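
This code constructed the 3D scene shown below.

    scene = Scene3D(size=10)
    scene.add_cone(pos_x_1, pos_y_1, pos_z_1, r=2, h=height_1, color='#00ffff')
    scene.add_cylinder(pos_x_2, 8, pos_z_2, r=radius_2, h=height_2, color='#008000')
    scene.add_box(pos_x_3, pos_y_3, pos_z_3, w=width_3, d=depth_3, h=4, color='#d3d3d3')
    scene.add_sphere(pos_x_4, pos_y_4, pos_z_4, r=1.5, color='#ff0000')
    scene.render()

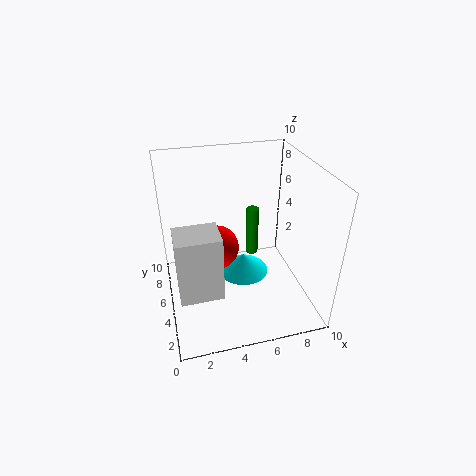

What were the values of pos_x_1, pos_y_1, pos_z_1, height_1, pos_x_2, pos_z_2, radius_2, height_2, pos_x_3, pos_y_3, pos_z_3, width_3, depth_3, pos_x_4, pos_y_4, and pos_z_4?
pos_x_1 = 6; pos_y_1 = 7; pos_z_1 = 0.5; height_1 = 1.5; pos_x_2 = 7; pos_z_2 = 1.5; radius_2 = 0.5; height_2 = 4; pos_x_3 = 0.5; pos_y_3 = 0.5; pos_z_3 = 4; width_3 = 2.5; depth_3 = 2; pos_x_4 = 3.5; pos_y_4 = 5; pos_z_4 = 4.5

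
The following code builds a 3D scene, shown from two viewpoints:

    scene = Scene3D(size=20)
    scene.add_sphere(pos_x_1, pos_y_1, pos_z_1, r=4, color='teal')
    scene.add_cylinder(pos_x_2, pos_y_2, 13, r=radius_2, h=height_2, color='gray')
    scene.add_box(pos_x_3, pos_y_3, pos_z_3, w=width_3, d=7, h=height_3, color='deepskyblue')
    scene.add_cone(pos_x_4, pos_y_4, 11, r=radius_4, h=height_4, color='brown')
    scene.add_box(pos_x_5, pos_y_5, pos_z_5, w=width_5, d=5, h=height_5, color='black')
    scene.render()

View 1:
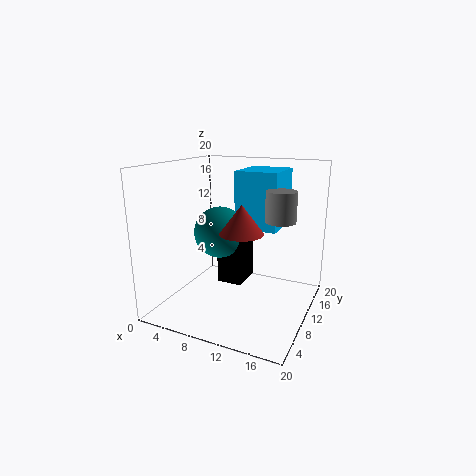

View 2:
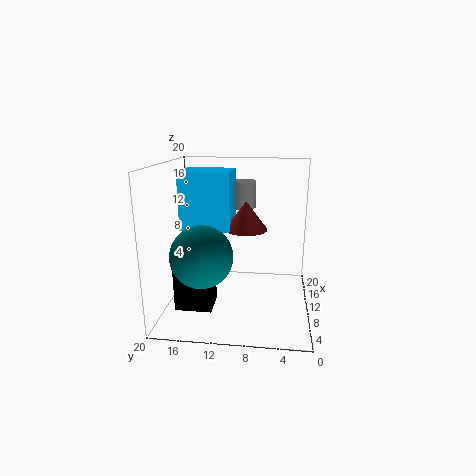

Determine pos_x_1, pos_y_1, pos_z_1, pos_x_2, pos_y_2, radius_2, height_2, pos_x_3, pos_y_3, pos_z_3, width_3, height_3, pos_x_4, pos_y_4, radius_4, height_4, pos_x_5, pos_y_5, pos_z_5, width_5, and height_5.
pos_x_1 = 5, pos_y_1 = 14, pos_z_1 = 9, pos_x_2 = 16, pos_y_2 = 10, radius_2 = 2, height_2 = 4, pos_x_3 = 9, pos_y_3 = 11, pos_z_3 = 11, width_3 = 6, height_3 = 8, pos_x_4 = 11, pos_y_4 = 9, radius_4 = 3, height_4 = 4, pos_x_5 = 5, pos_y_5 = 13, pos_z_5 = 1, width_5 = 4, height_5 = 8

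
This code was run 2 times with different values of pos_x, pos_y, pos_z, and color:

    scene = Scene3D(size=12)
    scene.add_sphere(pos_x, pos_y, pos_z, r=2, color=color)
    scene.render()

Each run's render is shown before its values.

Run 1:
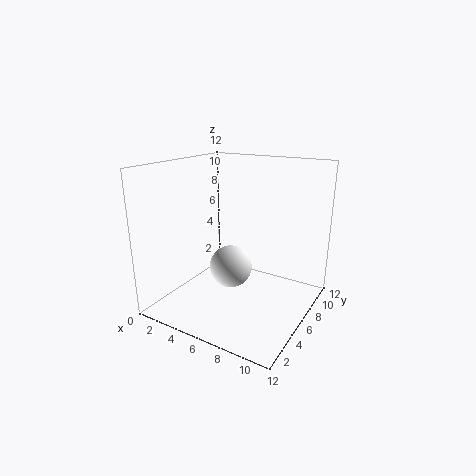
pos_x = 4, pos_y = 8, pos_z = 2, color = 'white'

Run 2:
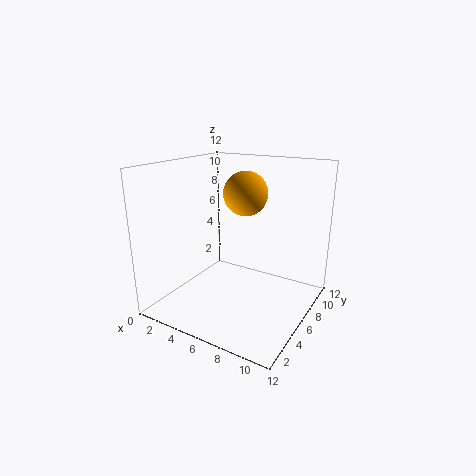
pos_x = 5, pos_y = 9, pos_z = 9, color = 'orange'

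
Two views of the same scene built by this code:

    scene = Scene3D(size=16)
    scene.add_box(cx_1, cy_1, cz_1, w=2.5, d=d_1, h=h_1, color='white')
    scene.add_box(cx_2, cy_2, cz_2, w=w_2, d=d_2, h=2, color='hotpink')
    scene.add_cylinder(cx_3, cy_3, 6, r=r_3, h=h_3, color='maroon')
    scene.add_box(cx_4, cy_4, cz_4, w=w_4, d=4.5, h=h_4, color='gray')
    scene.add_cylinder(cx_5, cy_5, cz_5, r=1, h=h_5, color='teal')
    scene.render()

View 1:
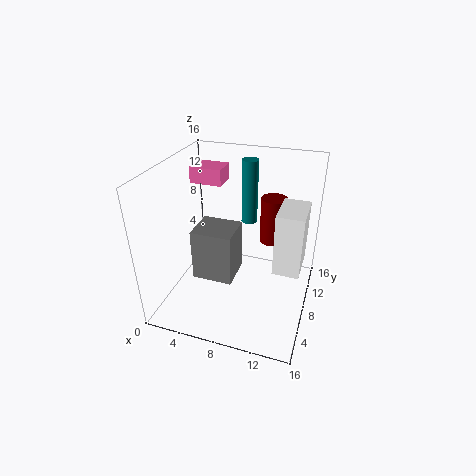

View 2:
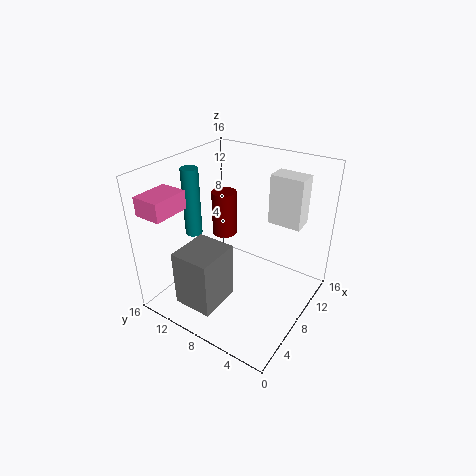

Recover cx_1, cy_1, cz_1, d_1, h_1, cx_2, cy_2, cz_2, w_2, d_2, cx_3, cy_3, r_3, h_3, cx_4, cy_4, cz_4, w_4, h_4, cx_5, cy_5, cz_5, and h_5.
cx_1 = 13
cy_1 = 3
cz_1 = 8
d_1 = 4
h_1 = 6
cx_2 = 0.5
cy_2 = 12
cz_2 = 12
w_2 = 4
d_2 = 3
cx_3 = 11
cy_3 = 12
r_3 = 1.5
h_3 = 5.5
cx_4 = 2
cy_4 = 8
cz_4 = 1
w_4 = 5
h_4 = 6.5
cx_5 = 7.5
cy_5 = 14
cz_5 = 7
h_5 = 8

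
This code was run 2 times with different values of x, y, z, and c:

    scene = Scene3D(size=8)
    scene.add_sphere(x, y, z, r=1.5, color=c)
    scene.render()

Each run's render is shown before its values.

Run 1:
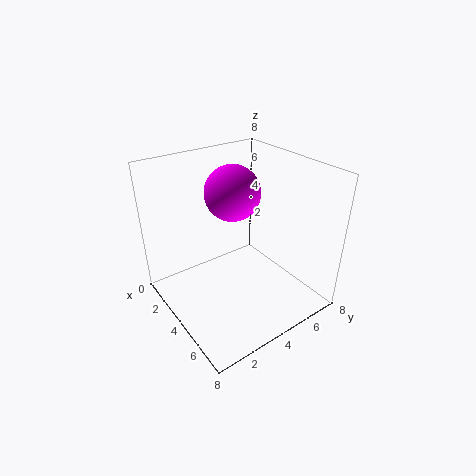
x = 3.5
y = 4
z = 6.5
c = 'magenta'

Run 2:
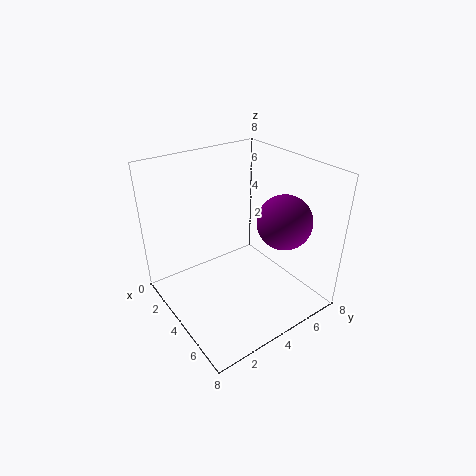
x = 5.5
y = 6
z = 5
c = 'purple'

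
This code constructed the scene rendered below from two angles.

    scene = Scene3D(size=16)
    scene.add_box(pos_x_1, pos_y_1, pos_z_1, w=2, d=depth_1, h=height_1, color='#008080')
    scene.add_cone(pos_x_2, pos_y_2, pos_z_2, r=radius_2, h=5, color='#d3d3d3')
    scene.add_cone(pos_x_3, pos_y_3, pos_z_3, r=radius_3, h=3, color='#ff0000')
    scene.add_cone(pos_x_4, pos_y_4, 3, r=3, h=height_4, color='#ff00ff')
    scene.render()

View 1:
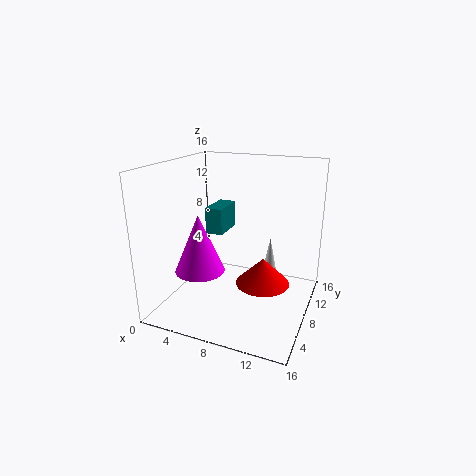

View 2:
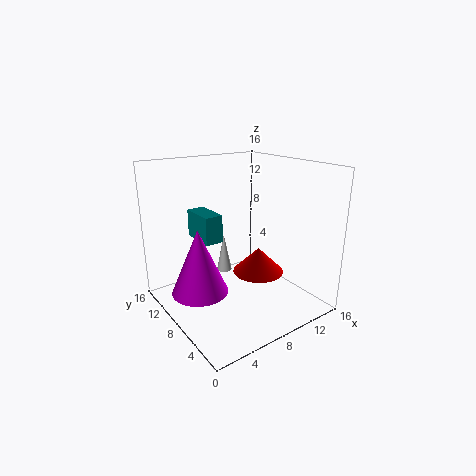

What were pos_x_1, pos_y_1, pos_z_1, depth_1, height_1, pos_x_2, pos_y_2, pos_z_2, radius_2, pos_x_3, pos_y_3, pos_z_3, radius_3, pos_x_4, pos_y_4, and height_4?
pos_x_1 = 4
pos_y_1 = 8
pos_z_1 = 8
depth_1 = 4
height_1 = 3
pos_x_2 = 10
pos_y_2 = 14
pos_z_2 = 1
radius_2 = 1
pos_x_3 = 11
pos_y_3 = 8
pos_z_3 = 3
radius_3 = 3
pos_x_4 = 3
pos_y_4 = 8
height_4 = 7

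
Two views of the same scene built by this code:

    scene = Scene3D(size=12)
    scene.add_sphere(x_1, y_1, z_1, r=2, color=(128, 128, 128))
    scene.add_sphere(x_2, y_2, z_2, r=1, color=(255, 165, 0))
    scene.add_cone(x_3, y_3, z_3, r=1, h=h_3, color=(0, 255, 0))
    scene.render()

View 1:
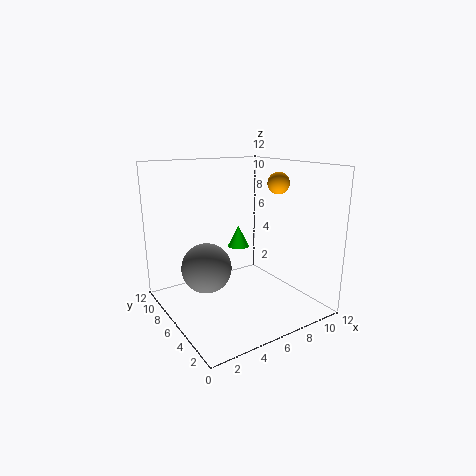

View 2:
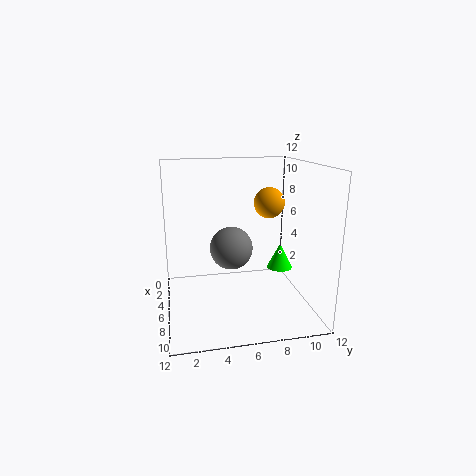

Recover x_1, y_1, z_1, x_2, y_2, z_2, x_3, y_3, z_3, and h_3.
x_1 = 3
y_1 = 6
z_1 = 4
x_2 = 11
y_2 = 7
z_2 = 10
x_3 = 8
y_3 = 9
z_3 = 4
h_3 = 2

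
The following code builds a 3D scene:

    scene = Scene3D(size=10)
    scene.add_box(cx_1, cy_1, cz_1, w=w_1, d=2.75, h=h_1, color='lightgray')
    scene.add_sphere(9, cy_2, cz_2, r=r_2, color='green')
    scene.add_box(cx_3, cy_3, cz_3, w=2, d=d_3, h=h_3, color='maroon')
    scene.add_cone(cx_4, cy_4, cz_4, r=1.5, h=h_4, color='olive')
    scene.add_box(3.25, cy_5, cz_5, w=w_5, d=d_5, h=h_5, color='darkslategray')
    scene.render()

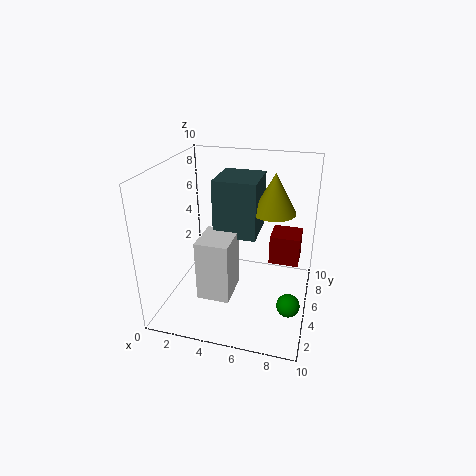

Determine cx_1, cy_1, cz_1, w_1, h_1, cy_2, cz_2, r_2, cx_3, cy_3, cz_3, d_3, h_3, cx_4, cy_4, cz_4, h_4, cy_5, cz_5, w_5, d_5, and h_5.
cx_1 = 2.75
cy_1 = 2.5
cz_1 = 1.25
w_1 = 2.25
h_1 = 4.25
cy_2 = 2.75
cz_2 = 1.75
r_2 = 0.75
cx_3 = 7.25
cy_3 = 4.75
cz_3 = 3.5
d_3 = 2
h_3 = 2
cx_4 = 7.25
cy_4 = 6
cz_4 = 6.75
h_4 = 2.75
cy_5 = 4.75
cz_5 = 5
w_5 = 3
d_5 = 3.25
h_5 = 4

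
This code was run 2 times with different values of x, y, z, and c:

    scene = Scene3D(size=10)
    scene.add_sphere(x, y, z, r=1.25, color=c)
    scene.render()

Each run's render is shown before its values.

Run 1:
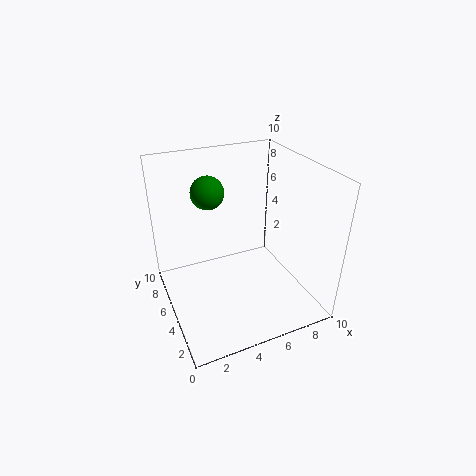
x = 4, y = 8.25, z = 7.25, c = 'green'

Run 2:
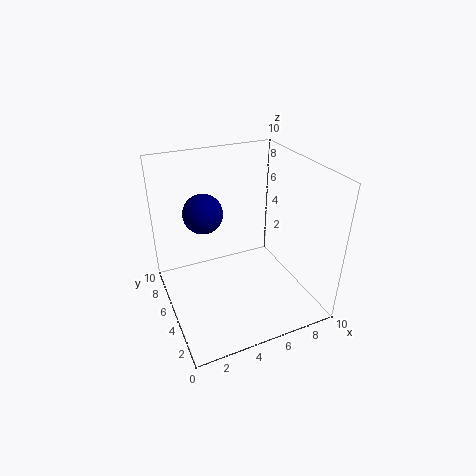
x = 2.5, y = 4.75, z = 7.5, c = 'navy'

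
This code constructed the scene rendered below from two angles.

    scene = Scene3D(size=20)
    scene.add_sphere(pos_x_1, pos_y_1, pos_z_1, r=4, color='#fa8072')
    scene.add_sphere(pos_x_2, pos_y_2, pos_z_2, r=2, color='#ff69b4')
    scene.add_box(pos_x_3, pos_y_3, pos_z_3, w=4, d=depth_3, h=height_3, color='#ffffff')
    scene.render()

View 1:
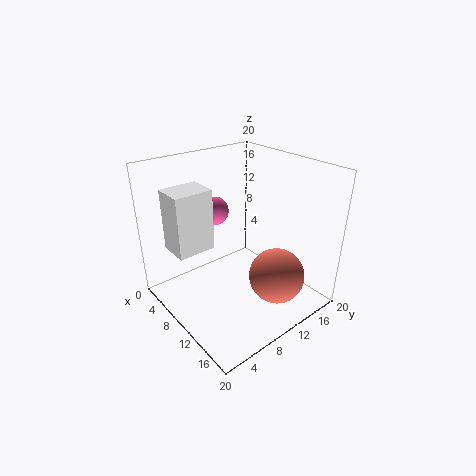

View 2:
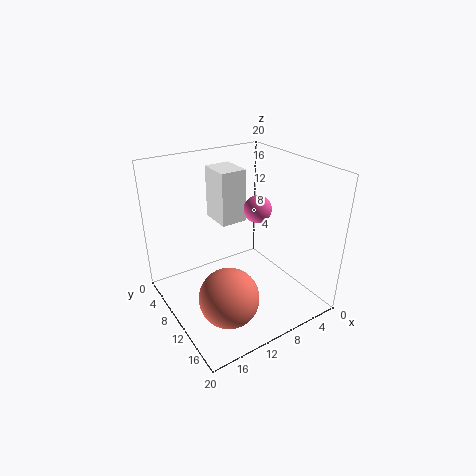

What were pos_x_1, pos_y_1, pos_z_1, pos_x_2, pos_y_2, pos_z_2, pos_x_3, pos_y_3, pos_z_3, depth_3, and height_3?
pos_x_1 = 14
pos_y_1 = 14
pos_z_1 = 4
pos_x_2 = 6
pos_y_2 = 9
pos_z_2 = 13
pos_x_3 = 6
pos_y_3 = 1
pos_z_3 = 10
depth_3 = 5
height_3 = 8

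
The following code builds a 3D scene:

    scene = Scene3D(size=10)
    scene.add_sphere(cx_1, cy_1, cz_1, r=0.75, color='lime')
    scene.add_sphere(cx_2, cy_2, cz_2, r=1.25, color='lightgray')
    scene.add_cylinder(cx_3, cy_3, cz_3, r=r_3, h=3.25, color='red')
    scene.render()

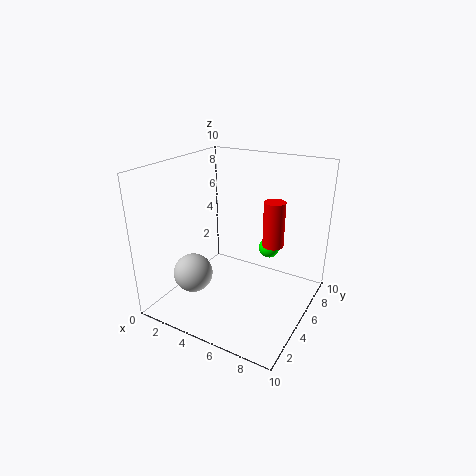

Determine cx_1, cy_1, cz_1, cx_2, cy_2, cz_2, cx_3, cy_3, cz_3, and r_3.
cx_1 = 6.5
cy_1 = 7
cz_1 = 3.75
cx_2 = 3.5
cy_2 = 1.75
cz_2 = 3.5
cx_3 = 7
cy_3 = 6.5
cz_3 = 4.25
r_3 = 0.75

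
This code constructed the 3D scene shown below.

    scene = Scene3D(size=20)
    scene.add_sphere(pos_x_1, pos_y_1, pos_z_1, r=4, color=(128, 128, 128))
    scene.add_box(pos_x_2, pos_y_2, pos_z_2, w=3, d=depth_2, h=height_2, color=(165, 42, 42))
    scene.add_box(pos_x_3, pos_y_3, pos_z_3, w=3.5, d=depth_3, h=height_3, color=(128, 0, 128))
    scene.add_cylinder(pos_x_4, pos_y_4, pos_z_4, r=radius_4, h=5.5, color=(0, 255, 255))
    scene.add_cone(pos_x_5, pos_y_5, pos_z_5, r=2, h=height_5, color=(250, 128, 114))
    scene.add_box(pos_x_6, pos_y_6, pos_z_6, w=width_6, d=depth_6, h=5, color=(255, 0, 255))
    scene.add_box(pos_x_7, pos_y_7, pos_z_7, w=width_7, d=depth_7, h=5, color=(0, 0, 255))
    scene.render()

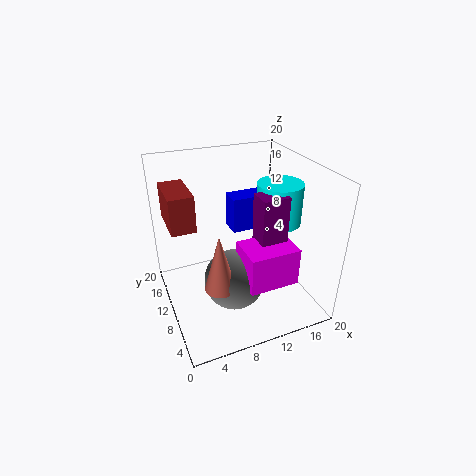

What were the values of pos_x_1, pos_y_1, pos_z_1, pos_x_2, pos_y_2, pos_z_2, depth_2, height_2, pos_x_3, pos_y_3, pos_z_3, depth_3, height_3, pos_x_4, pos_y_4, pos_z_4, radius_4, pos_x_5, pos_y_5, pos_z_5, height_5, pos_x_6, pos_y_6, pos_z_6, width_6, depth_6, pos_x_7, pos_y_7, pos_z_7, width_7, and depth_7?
pos_x_1 = 8; pos_y_1 = 6.5; pos_z_1 = 6; pos_x_2 = 0.5; pos_y_2 = 7; pos_z_2 = 14; depth_2 = 6; height_2 = 4.5; pos_x_3 = 11; pos_y_3 = 4.5; pos_z_3 = 8.5; depth_3 = 3; height_3 = 9; pos_x_4 = 15; pos_y_4 = 8; pos_z_4 = 12.5; radius_4 = 3; pos_x_5 = 5.5; pos_y_5 = 5; pos_z_5 = 6.5; height_5 = 7.5; pos_x_6 = 8.5; pos_y_6 = 2; pos_z_6 = 6.5; width_6 = 6.5; depth_6 = 5; pos_x_7 = 10; pos_y_7 = 11.5; pos_z_7 = 10; width_7 = 7; depth_7 = 3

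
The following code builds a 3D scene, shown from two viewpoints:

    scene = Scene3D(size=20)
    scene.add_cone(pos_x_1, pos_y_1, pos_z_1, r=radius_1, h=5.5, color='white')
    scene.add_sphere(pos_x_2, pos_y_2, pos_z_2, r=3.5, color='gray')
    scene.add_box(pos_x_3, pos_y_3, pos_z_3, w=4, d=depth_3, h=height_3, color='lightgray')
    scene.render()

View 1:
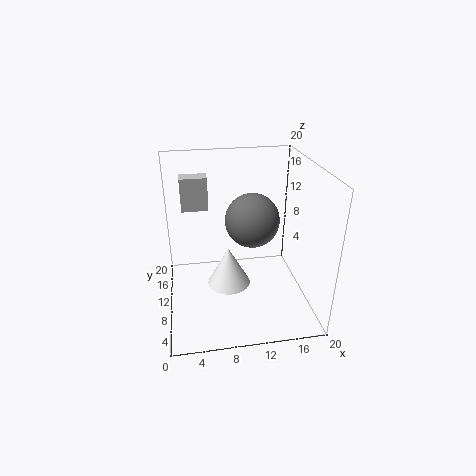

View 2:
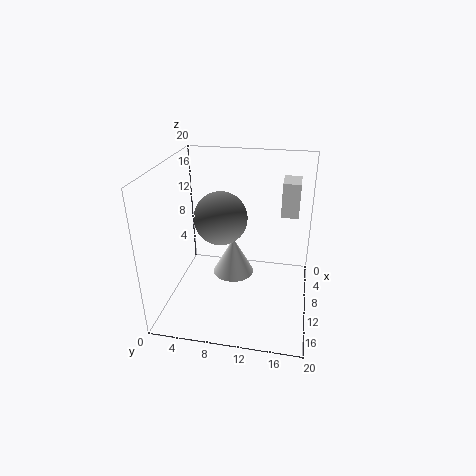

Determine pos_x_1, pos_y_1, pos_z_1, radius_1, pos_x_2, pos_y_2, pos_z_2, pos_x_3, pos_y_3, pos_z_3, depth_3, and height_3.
pos_x_1 = 8.5, pos_y_1 = 9, pos_z_1 = 3.5, radius_1 = 3, pos_x_2 = 11.5, pos_y_2 = 8, pos_z_2 = 13.5, pos_x_3 = 2.5, pos_y_3 = 15.5, pos_z_3 = 12, depth_3 = 2.5, height_3 = 5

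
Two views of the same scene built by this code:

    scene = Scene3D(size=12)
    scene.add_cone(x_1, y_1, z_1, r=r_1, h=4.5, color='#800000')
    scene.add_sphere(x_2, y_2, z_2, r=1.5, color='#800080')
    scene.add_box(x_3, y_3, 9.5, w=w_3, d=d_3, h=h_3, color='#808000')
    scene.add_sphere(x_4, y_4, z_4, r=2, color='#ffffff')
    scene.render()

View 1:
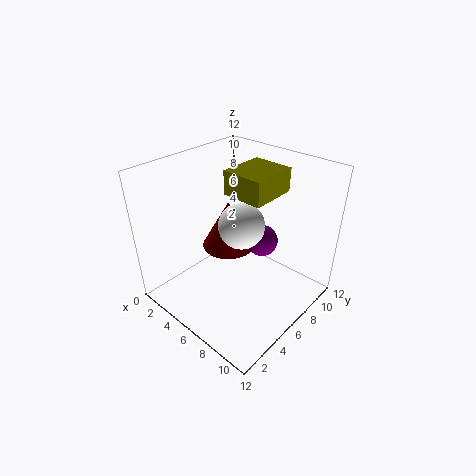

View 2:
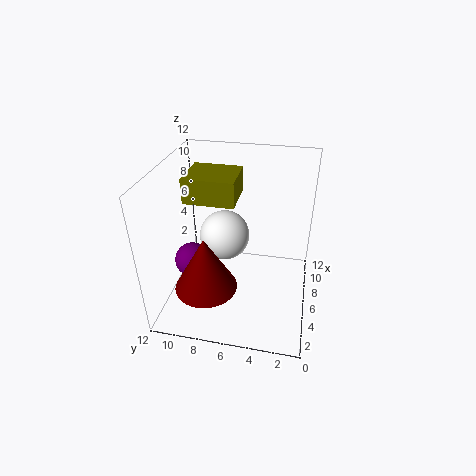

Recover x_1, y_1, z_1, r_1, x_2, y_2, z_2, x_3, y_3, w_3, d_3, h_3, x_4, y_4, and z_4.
x_1 = 3, y_1 = 8, z_1 = 3, r_1 = 2.5, x_2 = 5.5, y_2 = 10, z_2 = 3.5, x_3 = 4.5, y_3 = 6, w_3 = 3.5, d_3 = 4, h_3 = 2, x_4 = 5.5, y_4 = 7, z_4 = 6.5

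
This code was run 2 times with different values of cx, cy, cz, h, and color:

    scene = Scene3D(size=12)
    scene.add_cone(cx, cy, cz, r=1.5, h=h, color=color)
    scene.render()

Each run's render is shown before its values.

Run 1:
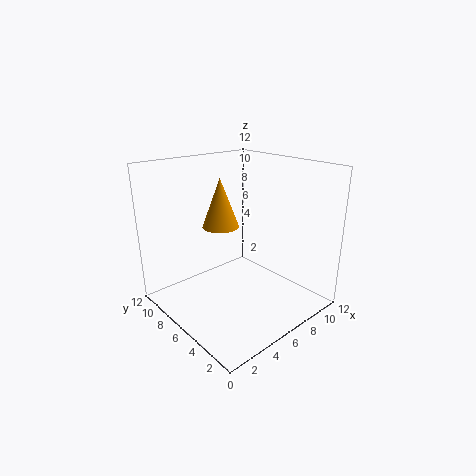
cx = 5
cy = 7
cz = 7
h = 4
color = 'orange'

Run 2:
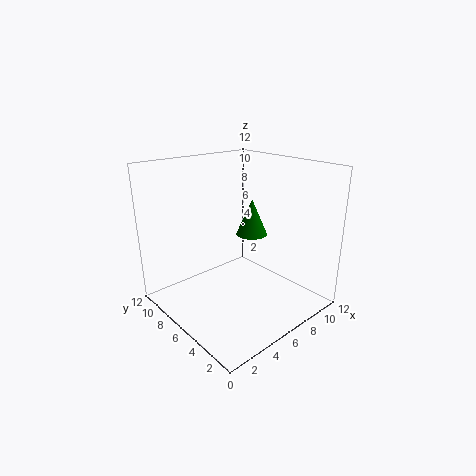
cx = 10
cy = 8.5
cz = 4.5
h = 3.5
color = 'green'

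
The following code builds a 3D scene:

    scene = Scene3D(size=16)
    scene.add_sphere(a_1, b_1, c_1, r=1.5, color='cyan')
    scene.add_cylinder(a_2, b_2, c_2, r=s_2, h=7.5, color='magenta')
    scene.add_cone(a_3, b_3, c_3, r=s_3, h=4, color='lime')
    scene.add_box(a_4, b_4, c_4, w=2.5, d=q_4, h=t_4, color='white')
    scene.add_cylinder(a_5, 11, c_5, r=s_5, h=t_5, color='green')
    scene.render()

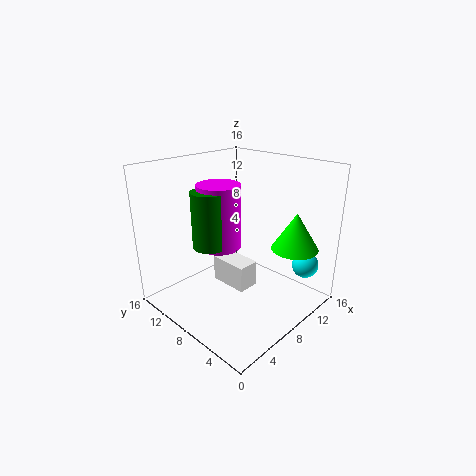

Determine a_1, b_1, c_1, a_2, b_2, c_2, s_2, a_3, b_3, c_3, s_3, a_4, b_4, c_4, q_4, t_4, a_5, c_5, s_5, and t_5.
a_1 = 13.5, b_1 = 2.5, c_1 = 4.5, a_2 = 8, b_2 = 11, c_2 = 6, s_2 = 2.5, a_3 = 11, b_3 = 2.5, c_3 = 7.5, s_3 = 2.5, a_4 = 7, b_4 = 6.5, c_4 = 2, q_4 = 4.5, t_4 = 3, a_5 = 6.5, c_5 = 6.5, s_5 = 2, t_5 = 6.5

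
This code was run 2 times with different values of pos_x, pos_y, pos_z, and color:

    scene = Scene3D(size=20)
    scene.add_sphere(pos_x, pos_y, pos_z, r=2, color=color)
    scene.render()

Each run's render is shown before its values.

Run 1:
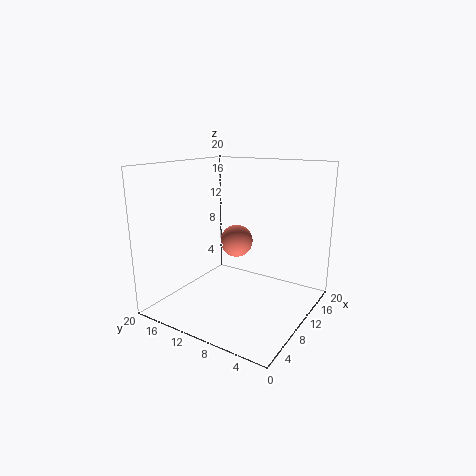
pos_x = 6.5; pos_y = 8; pos_z = 11; color = 'salmon'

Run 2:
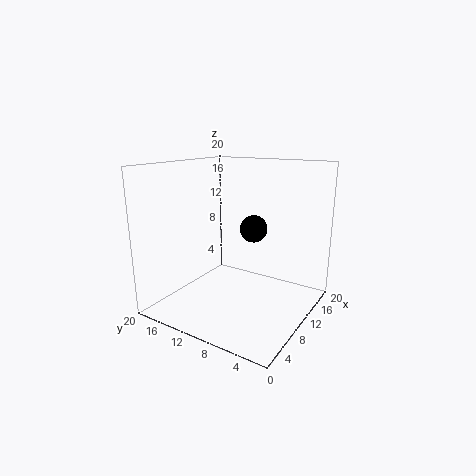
pos_x = 13.5; pos_y = 9.5; pos_z = 10.5; color = 'black'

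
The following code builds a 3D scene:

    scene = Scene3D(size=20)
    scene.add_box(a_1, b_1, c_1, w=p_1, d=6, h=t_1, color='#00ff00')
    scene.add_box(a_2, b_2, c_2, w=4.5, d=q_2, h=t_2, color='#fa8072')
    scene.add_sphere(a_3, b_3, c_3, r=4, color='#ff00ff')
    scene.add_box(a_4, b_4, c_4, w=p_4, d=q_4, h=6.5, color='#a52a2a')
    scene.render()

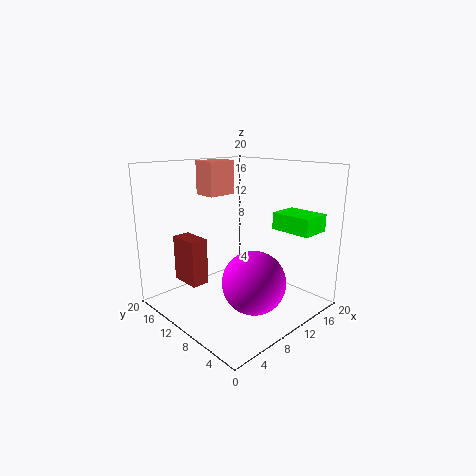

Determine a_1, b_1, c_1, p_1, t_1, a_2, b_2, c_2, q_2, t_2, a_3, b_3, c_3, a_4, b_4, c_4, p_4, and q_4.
a_1 = 15.5
b_1 = 2.5
c_1 = 10.5
p_1 = 4.5
t_1 = 2.5
a_2 = 9.5
b_2 = 15
c_2 = 15
q_2 = 3.5
t_2 = 5
a_3 = 7.5
b_3 = 4.5
c_3 = 6
a_4 = 4
b_4 = 12.5
c_4 = 3.5
p_4 = 2.5
q_4 = 4.5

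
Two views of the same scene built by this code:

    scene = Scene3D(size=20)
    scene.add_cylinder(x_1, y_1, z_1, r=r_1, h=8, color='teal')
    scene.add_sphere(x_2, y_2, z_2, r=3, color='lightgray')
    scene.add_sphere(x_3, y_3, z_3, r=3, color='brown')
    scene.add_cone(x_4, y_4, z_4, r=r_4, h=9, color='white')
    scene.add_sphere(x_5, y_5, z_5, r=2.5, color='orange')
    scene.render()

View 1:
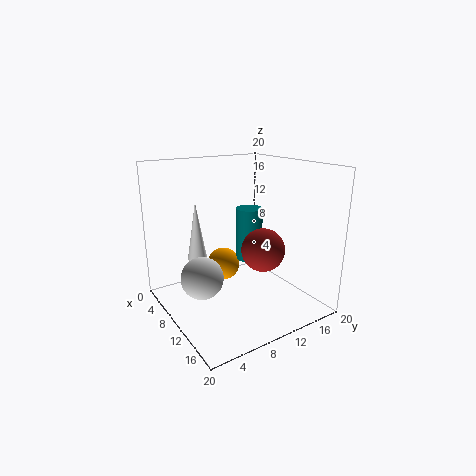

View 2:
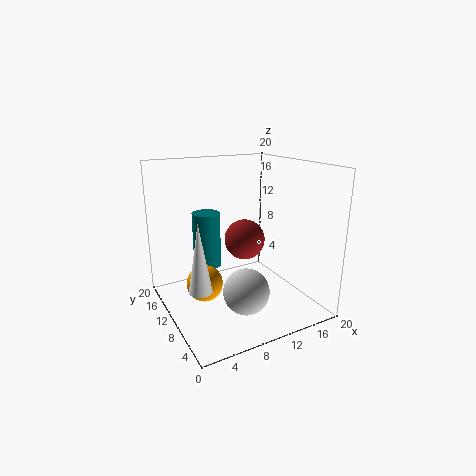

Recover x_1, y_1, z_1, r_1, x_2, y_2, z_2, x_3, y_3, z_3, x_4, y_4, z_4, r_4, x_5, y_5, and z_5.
x_1 = 7
y_1 = 14
z_1 = 5
r_1 = 2
x_2 = 8.5
y_2 = 5
z_2 = 4.5
x_3 = 12.5
y_3 = 12.5
z_3 = 8.5
x_4 = 3
y_4 = 7
z_4 = 5
r_4 = 1.5
x_5 = 5
y_5 = 10.5
z_5 = 4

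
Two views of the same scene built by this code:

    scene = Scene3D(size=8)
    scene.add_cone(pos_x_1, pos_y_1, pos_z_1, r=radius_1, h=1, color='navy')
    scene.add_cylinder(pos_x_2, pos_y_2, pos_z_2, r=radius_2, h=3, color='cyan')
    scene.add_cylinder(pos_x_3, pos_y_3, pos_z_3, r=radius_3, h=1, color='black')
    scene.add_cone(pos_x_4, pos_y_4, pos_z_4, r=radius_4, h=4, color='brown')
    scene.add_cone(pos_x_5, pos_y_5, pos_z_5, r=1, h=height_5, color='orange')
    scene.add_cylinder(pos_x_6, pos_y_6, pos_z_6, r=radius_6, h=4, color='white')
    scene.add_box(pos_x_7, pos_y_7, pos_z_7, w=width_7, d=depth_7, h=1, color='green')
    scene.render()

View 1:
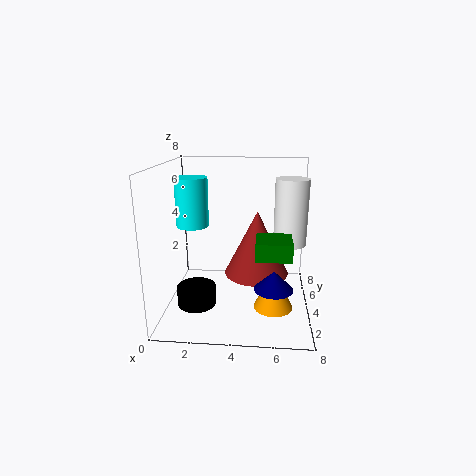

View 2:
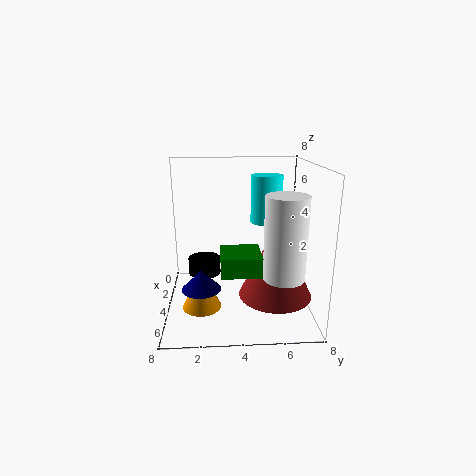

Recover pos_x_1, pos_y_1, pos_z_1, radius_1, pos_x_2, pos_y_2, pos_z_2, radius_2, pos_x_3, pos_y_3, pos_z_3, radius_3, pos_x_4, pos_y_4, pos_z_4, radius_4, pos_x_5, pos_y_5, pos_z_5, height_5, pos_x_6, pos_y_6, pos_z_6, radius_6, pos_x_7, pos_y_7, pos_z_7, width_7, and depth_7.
pos_x_1 = 6, pos_y_1 = 2, pos_z_1 = 2, radius_1 = 1, pos_x_2 = 1, pos_y_2 = 6, pos_z_2 = 4, radius_2 = 1, pos_x_3 = 2, pos_y_3 = 2, pos_z_3 = 1, radius_3 = 1, pos_x_4 = 5, pos_y_4 = 6, pos_z_4 = 1, radius_4 = 2, pos_x_5 = 6, pos_y_5 = 2, pos_z_5 = 1, height_5 = 2, pos_x_6 = 7, pos_y_6 = 6, pos_z_6 = 3, radius_6 = 1, pos_x_7 = 5, pos_y_7 = 3, pos_z_7 = 3, width_7 = 2, depth_7 = 2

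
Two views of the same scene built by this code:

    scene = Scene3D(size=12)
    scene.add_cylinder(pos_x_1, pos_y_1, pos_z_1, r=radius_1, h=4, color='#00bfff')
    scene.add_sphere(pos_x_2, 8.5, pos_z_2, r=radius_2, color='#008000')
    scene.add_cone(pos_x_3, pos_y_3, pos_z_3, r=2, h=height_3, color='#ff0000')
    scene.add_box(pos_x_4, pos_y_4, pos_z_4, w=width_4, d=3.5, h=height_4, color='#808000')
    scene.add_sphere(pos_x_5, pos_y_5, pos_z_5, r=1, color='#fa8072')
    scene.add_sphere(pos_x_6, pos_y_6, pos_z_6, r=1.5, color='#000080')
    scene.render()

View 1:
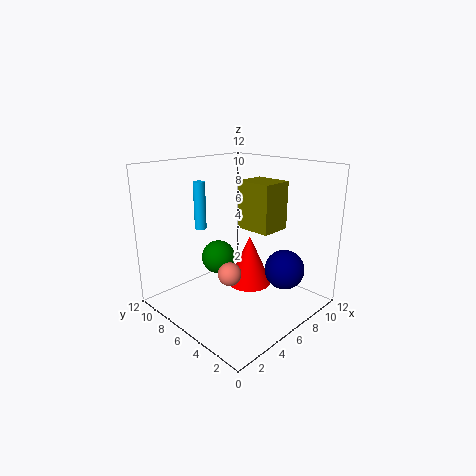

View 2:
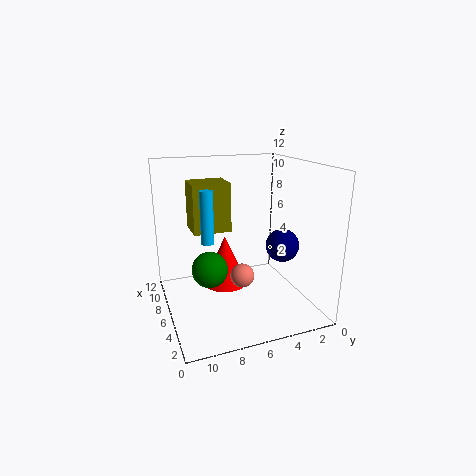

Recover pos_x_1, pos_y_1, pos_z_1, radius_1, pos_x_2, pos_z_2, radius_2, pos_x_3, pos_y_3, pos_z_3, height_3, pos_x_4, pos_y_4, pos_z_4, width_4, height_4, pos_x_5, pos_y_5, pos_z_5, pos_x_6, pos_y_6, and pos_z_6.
pos_x_1 = 4.5
pos_y_1 = 9
pos_z_1 = 6.5
radius_1 = 0.5
pos_x_2 = 6
pos_z_2 = 3.5
radius_2 = 1.5
pos_x_3 = 8
pos_y_3 = 6.5
pos_z_3 = 1
height_3 = 4.5
pos_x_4 = 9
pos_y_4 = 5.5
pos_z_4 = 5.5
width_4 = 3
height_4 = 4.5
pos_x_5 = 5
pos_y_5 = 6
pos_z_5 = 3
pos_x_6 = 6.5
pos_y_6 = 1.5
pos_z_6 = 4.5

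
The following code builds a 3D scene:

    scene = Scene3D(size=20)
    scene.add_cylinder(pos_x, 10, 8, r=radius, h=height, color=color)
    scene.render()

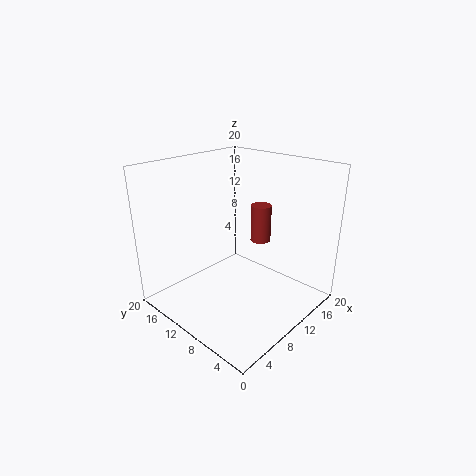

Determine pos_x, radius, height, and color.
pos_x = 15; radius = 1.5; height = 5.5; color = 'brown'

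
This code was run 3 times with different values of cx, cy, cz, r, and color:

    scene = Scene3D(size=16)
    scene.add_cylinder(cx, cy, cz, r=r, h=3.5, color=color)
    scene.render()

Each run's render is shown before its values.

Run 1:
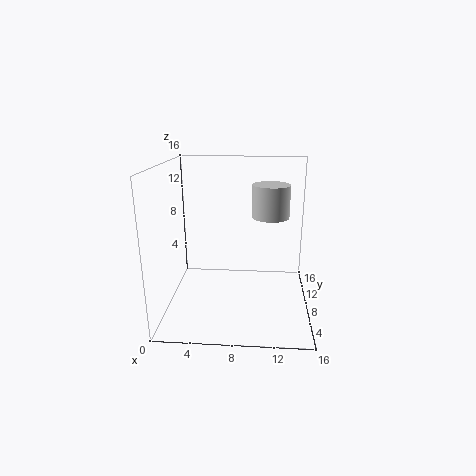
cx = 11.5, cy = 8, cz = 10.5, r = 2, color = 'lightgray'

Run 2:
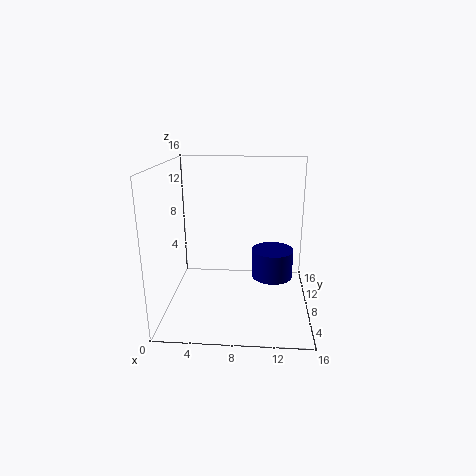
cx = 12, cy = 11, cz = 2, r = 2.5, color = 'navy'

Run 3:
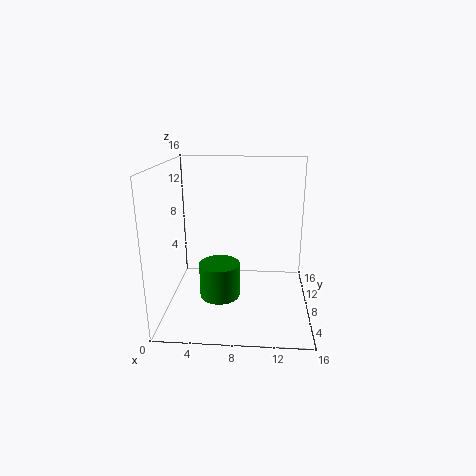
cx = 6.5, cy = 3.5, cz = 3.5, r = 2, color = 'green'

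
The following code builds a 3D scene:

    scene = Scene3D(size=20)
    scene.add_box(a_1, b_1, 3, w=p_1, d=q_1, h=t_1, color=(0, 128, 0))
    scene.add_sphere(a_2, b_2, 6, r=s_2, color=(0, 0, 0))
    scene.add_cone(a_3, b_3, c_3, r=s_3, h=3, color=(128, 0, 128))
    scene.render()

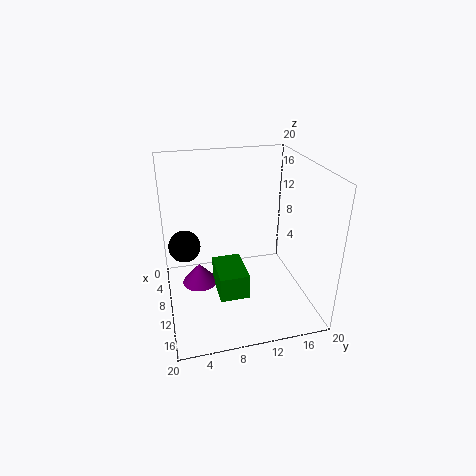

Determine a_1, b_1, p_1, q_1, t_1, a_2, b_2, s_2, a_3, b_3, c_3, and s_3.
a_1 = 8.5, b_1 = 6.5, p_1 = 6, q_1 = 4, t_1 = 3.5, a_2 = 3.5, b_2 = 3, s_2 = 2.5, a_3 = 9, b_3 = 4.5, c_3 = 3, s_3 = 2.5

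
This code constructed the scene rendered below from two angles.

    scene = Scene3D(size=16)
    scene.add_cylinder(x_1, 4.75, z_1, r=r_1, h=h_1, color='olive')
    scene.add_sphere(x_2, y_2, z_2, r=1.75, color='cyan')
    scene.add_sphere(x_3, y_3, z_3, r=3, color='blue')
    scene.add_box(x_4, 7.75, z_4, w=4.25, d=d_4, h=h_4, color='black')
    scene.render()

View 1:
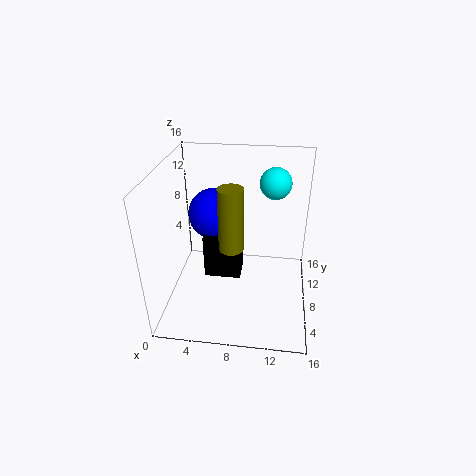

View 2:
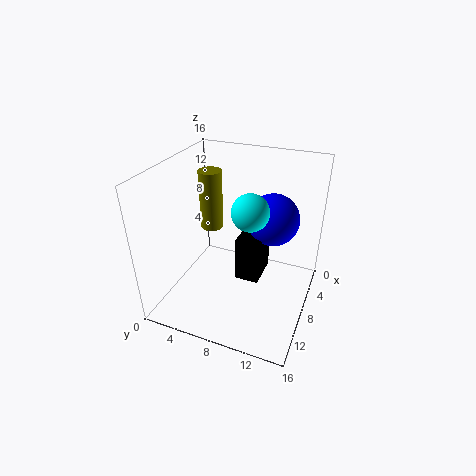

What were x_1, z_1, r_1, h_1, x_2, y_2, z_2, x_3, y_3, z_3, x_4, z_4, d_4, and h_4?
x_1 = 7.75
z_1 = 8.75
r_1 = 1.25
h_1 = 6.5
x_2 = 11.75
y_2 = 10.75
z_2 = 13.5
x_3 = 4.75
y_3 = 11
z_3 = 9.25
x_4 = 4
z_4 = 2.5
d_4 = 2.75
h_4 = 5.25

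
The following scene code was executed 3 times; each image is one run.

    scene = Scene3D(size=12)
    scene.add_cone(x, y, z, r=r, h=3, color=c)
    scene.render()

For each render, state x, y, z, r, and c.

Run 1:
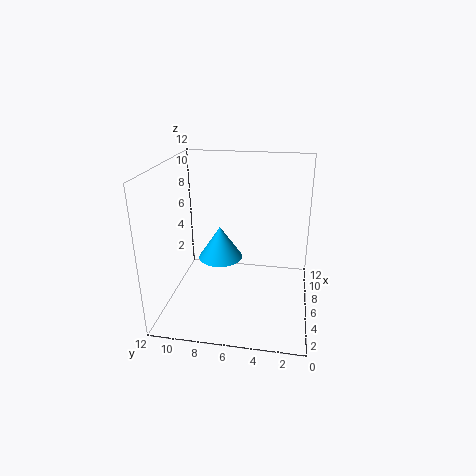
x = 8; y = 8; z = 3; r = 2; c = 'deepskyblue'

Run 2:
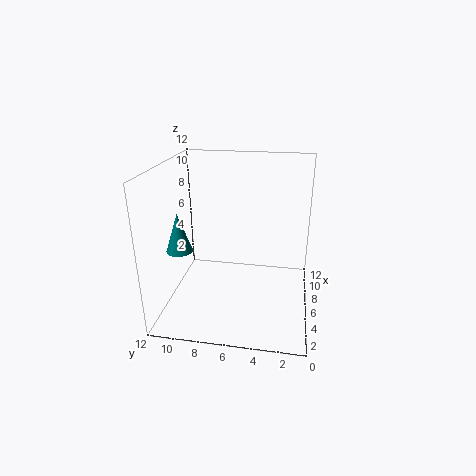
x = 3; y = 10; z = 6; r = 1; c = 'teal'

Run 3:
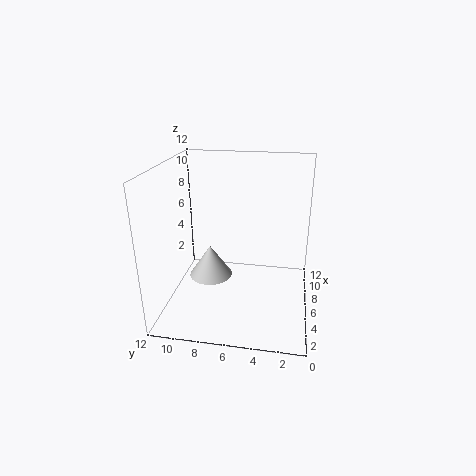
x = 8; y = 9; z = 1; r = 2; c = 'lightgray'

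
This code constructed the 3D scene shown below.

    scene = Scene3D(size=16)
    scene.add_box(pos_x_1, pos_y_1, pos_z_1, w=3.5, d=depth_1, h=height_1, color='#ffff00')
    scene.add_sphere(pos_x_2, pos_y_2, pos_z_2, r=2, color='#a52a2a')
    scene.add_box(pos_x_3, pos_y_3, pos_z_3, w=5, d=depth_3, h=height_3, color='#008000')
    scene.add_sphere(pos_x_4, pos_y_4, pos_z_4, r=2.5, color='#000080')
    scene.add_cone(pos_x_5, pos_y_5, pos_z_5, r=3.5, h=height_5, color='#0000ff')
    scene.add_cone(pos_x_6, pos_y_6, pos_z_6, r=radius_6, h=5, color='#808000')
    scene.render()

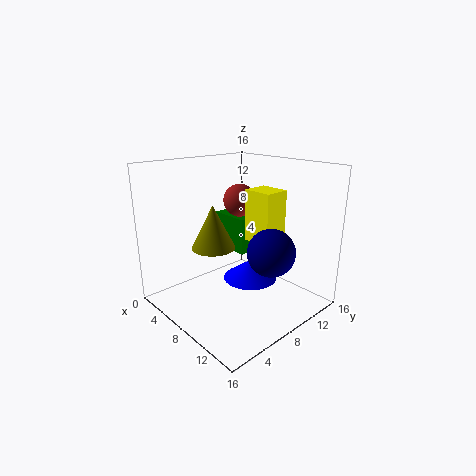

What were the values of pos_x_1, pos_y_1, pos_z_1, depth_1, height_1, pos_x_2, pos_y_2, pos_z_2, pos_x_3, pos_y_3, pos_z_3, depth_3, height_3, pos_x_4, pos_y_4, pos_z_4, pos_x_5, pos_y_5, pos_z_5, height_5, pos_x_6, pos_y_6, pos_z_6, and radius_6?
pos_x_1 = 7, pos_y_1 = 10, pos_z_1 = 7, depth_1 = 3, height_1 = 6, pos_x_2 = 4.5, pos_y_2 = 11.5, pos_z_2 = 11, pos_x_3 = 1, pos_y_3 = 10.5, pos_z_3 = 4.5, depth_3 = 3, height_3 = 4.5, pos_x_4 = 12.5, pos_y_4 = 8.5, pos_z_4 = 7.5, pos_x_5 = 5.5, pos_y_5 = 12.5, pos_z_5 = 0.5, height_5 = 2.5, pos_x_6 = 5.5, pos_y_6 = 6.5, pos_z_6 = 6.5, radius_6 = 2.5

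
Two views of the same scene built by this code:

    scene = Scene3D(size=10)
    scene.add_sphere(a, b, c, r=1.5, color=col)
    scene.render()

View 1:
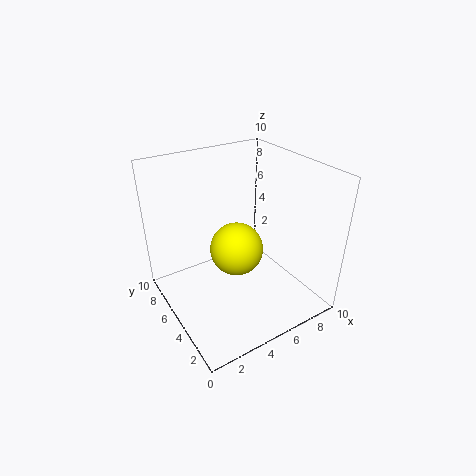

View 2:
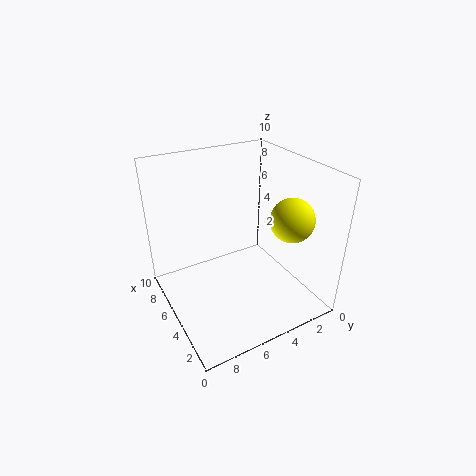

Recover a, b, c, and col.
a = 3, b = 2, c = 6.5, col = 'yellow'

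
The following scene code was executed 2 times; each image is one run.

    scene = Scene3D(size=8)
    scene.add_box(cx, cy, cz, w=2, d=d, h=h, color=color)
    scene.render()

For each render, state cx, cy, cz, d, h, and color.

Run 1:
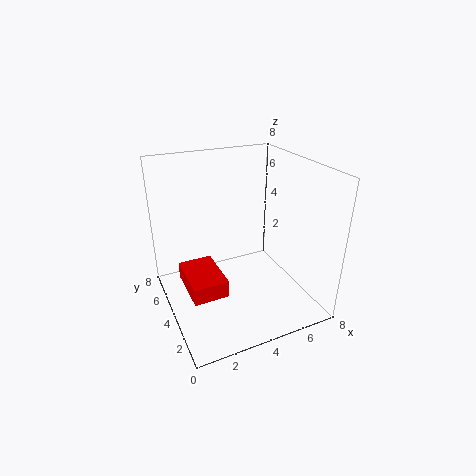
cx = 1; cy = 3; cz = 1; d = 3; h = 1; color = 'red'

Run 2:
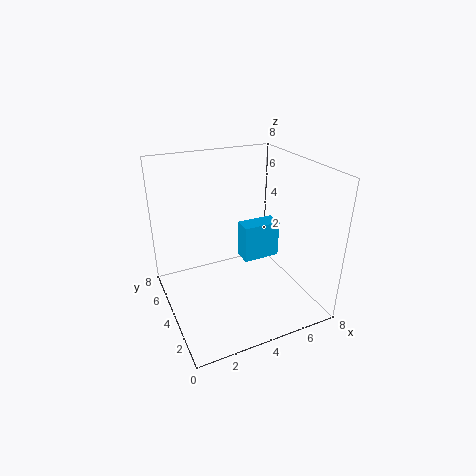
cx = 4; cy = 3; cz = 3; d = 1; h = 2; color = 'deepskyblue'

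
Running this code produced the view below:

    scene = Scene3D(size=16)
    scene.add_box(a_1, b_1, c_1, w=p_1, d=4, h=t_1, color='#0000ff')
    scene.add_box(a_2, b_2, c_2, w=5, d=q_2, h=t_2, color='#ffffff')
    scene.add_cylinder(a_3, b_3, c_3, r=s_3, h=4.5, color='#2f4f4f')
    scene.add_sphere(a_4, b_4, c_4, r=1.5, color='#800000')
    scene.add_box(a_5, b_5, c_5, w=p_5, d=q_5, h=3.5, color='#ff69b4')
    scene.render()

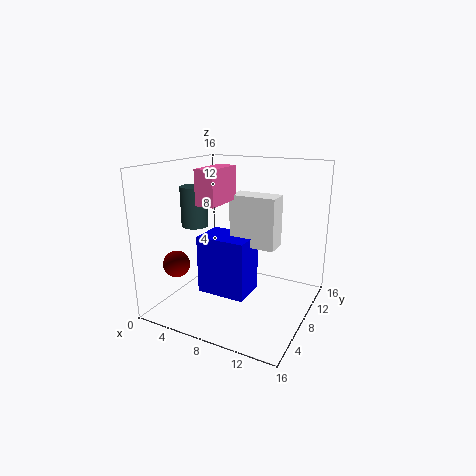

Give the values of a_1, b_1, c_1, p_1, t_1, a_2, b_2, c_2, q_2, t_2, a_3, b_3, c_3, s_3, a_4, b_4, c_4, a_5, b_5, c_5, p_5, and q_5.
a_1 = 4.5, b_1 = 5, c_1 = 2, p_1 = 5.5, t_1 = 6.5, a_2 = 7.5, b_2 = 7, c_2 = 7.5, q_2 = 2.5, t_2 = 5.5, a_3 = 3, b_3 = 7, c_3 = 9, s_3 = 1.5, a_4 = 2, b_4 = 4.5, c_4 = 5, a_5 = 6, b_5 = 3, c_5 = 12.5, p_5 = 2, q_5 = 4.5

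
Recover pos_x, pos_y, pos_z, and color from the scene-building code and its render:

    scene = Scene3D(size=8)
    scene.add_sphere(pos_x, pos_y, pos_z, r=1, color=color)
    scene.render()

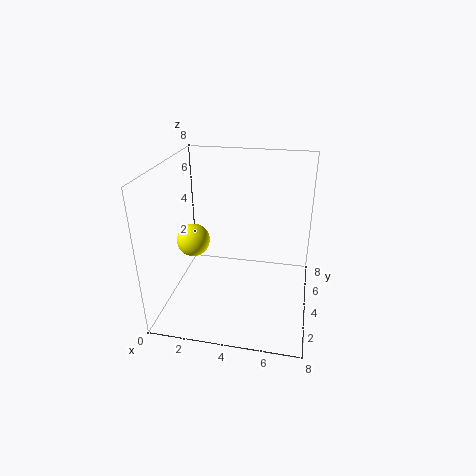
pos_x = 1
pos_y = 5
pos_z = 3
color = 'yellow'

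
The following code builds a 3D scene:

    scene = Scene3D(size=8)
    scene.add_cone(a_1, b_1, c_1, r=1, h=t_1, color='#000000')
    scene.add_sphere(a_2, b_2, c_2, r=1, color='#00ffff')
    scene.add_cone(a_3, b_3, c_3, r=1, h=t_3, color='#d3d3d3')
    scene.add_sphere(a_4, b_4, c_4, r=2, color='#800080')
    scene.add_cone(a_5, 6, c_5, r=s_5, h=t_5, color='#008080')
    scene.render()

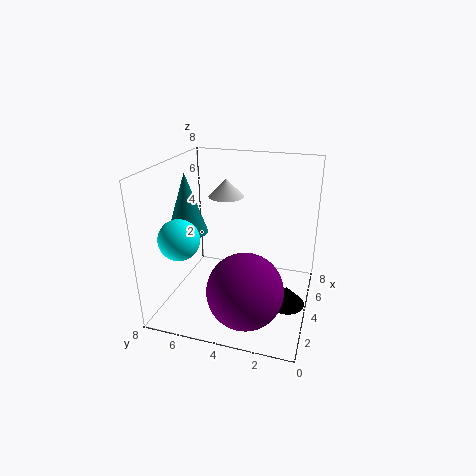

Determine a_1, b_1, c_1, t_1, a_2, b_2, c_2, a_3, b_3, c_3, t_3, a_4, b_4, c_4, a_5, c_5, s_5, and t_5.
a_1 = 3; b_1 = 1; c_1 = 1; t_1 = 1; a_2 = 1; b_2 = 6; c_2 = 5; a_3 = 5; b_3 = 5; c_3 = 6; t_3 = 1; a_4 = 2; b_4 = 3; c_4 = 2; a_5 = 2; c_5 = 5; s_5 = 1; t_5 = 3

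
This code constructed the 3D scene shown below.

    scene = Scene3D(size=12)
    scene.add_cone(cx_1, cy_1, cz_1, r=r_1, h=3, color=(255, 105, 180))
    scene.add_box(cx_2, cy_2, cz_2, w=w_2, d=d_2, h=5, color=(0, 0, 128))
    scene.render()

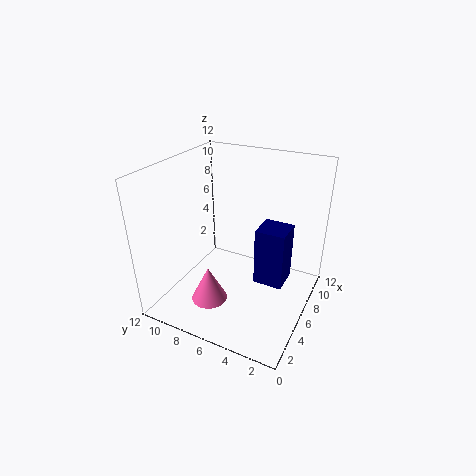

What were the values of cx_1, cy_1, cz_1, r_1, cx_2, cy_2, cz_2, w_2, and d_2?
cx_1 = 3.5, cy_1 = 7.5, cz_1 = 1, r_1 = 1.5, cx_2 = 6, cy_2 = 2, cz_2 = 2, w_2 = 2.5, d_2 = 2.5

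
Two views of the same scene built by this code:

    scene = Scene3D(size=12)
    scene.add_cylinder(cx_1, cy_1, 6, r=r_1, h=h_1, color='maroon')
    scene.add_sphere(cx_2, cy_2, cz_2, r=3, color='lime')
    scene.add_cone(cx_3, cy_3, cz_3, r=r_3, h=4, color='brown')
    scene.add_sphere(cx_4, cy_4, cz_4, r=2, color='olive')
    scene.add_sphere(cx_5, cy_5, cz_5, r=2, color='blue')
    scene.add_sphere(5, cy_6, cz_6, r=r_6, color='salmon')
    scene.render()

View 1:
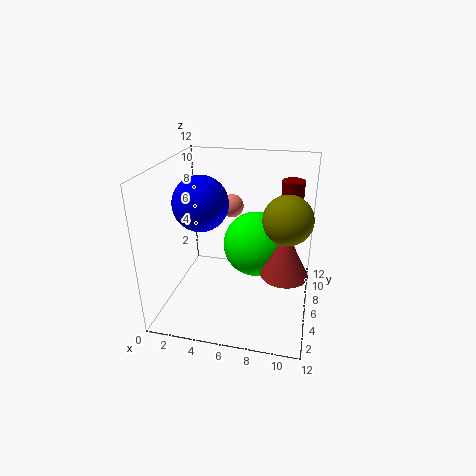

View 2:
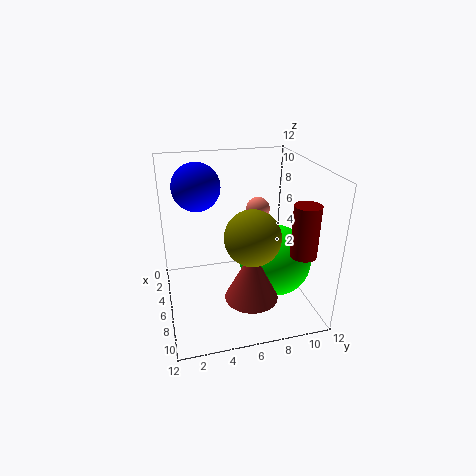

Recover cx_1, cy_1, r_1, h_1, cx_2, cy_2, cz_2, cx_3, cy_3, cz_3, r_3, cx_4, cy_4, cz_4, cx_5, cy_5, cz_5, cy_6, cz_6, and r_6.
cx_1 = 10
cy_1 = 10
r_1 = 1
h_1 = 4
cx_2 = 7
cy_2 = 9
cz_2 = 4
cx_3 = 10
cy_3 = 6
cz_3 = 3
r_3 = 2
cx_4 = 10
cy_4 = 6
cz_4 = 8
cx_5 = 4
cy_5 = 3
cz_5 = 10
cy_6 = 8
cz_6 = 8
r_6 = 1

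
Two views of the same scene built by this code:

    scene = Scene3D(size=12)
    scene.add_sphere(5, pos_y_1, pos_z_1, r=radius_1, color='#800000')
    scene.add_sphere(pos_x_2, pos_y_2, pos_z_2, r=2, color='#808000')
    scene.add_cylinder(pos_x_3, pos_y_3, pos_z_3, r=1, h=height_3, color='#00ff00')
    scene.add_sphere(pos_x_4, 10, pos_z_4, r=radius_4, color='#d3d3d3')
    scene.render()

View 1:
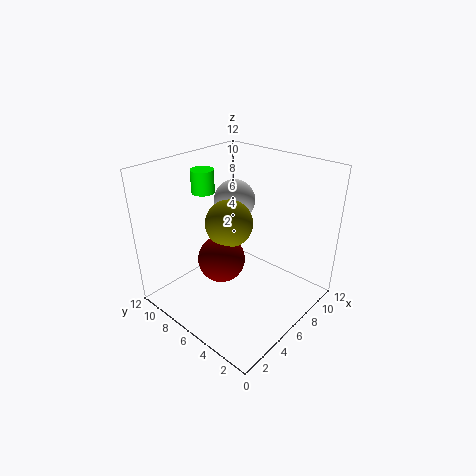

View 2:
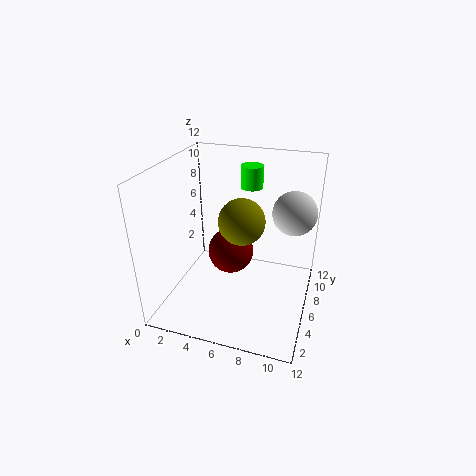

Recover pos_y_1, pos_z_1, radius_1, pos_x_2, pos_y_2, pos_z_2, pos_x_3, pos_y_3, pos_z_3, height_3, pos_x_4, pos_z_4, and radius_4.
pos_y_1 = 7; pos_z_1 = 4; radius_1 = 2; pos_x_2 = 6; pos_y_2 = 7; pos_z_2 = 7; pos_x_3 = 6; pos_y_3 = 10; pos_z_3 = 9; height_3 = 2; pos_x_4 = 10; pos_z_4 = 7; radius_4 = 2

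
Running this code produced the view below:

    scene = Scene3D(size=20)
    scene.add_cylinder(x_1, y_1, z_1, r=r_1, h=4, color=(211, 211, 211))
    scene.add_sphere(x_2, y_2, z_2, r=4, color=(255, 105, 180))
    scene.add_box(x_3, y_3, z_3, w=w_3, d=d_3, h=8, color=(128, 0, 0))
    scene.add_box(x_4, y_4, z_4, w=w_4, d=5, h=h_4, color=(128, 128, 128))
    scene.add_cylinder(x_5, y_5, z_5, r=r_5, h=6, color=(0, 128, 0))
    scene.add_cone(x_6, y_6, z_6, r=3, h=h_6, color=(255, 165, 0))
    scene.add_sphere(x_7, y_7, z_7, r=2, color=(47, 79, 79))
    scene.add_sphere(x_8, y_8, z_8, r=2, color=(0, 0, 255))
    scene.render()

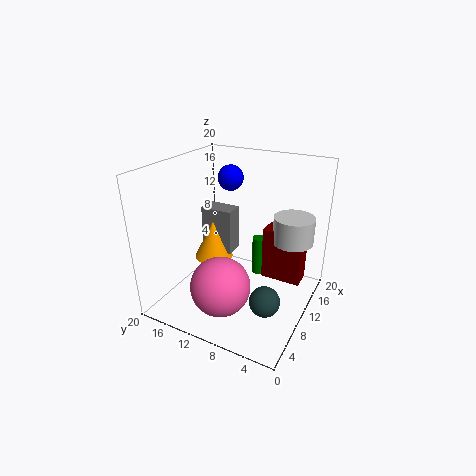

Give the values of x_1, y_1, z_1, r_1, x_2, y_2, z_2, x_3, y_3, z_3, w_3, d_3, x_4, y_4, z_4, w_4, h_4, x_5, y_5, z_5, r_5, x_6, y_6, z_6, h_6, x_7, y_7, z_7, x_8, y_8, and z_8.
x_1 = 16; y_1 = 4; z_1 = 8; r_1 = 3; x_2 = 5; y_2 = 10; z_2 = 5; x_3 = 14; y_3 = 2; z_3 = 2; w_3 = 3; d_3 = 6; x_4 = 13; y_4 = 13; z_4 = 5; w_4 = 3; h_4 = 7; x_5 = 15; y_5 = 9; z_5 = 2; r_5 = 1; x_6 = 13; y_6 = 16; z_6 = 4; h_6 = 6; x_7 = 6; y_7 = 4; z_7 = 4; x_8 = 17; y_8 = 15; z_8 = 16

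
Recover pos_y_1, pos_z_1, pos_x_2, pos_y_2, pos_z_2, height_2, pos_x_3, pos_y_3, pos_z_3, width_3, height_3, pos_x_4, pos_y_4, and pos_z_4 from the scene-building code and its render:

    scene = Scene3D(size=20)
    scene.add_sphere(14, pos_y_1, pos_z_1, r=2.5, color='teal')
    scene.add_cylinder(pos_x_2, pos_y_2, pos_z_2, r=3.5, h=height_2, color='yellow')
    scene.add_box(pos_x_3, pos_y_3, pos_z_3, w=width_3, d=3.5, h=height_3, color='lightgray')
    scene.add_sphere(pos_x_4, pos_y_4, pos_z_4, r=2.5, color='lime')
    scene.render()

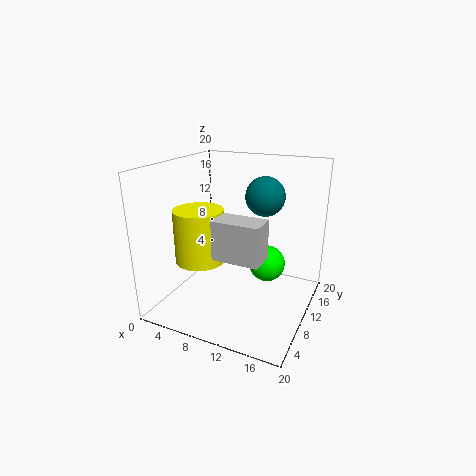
pos_y_1 = 9.5; pos_z_1 = 16.5; pos_x_2 = 5; pos_y_2 = 8; pos_z_2 = 6.5; height_2 = 7.5; pos_x_3 = 9.5; pos_y_3 = 3.5; pos_z_3 = 9.5; width_3 = 6; height_3 = 5; pos_x_4 = 14; pos_y_4 = 11; pos_z_4 = 6.5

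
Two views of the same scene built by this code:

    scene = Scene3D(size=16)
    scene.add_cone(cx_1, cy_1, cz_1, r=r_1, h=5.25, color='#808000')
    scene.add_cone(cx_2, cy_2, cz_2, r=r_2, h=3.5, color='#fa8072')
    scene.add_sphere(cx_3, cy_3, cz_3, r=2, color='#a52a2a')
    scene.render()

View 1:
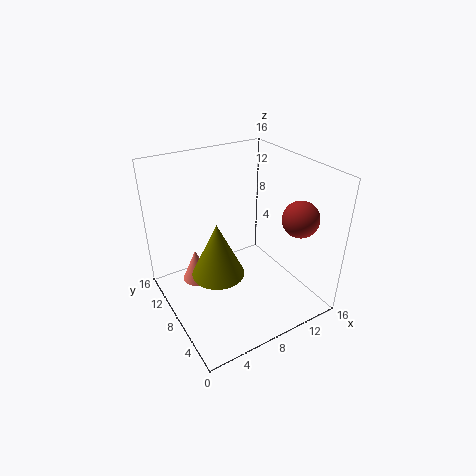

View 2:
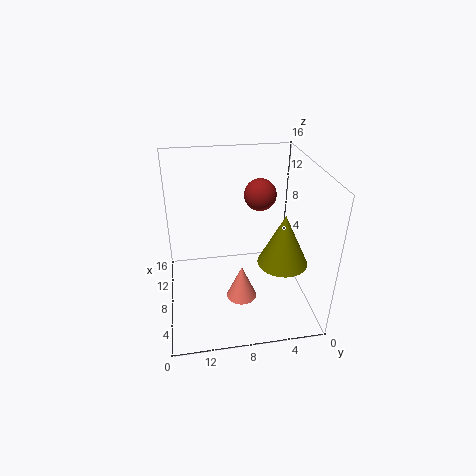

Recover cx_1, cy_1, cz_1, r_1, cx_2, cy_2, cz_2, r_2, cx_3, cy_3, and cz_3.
cx_1 = 3.5; cy_1 = 4.25; cz_1 = 7.5; r_1 = 2.5; cx_2 = 3; cy_2 = 8.5; cz_2 = 4.25; r_2 = 1.5; cx_3 = 13.5; cy_3 = 4.25; cz_3 = 10.5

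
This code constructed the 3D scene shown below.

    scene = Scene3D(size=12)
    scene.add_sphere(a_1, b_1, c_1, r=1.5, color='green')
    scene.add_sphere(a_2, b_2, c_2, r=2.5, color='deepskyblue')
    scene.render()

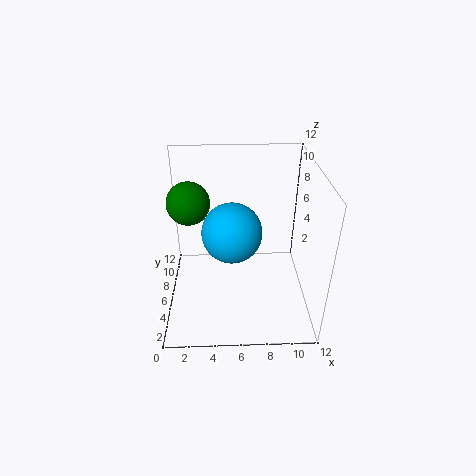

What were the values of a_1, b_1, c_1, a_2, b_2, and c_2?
a_1 = 2.5; b_1 = 3.5; c_1 = 10.5; a_2 = 5.5; b_2 = 6; c_2 = 6.5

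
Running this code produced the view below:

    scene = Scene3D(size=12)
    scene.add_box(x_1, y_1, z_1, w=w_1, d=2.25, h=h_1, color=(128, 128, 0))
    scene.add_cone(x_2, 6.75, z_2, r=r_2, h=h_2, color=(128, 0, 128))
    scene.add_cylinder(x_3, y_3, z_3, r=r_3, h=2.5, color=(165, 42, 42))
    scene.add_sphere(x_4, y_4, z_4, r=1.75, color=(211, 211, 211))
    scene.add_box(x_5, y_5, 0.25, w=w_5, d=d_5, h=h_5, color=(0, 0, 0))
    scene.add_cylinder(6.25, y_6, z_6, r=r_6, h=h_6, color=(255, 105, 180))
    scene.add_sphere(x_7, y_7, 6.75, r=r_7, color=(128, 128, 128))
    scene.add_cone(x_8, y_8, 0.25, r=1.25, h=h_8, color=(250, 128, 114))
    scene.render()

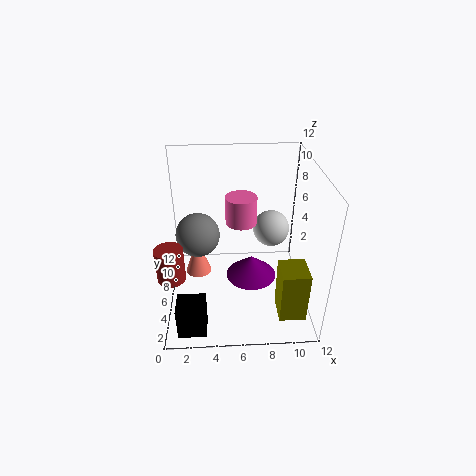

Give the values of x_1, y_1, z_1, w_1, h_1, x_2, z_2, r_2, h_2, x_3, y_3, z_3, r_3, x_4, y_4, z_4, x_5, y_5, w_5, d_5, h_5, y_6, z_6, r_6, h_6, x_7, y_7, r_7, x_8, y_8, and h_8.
x_1 = 8.75; y_1 = 0.25; z_1 = 2.25; w_1 = 2; h_1 = 4; x_2 = 7.25; z_2 = 1.5; r_2 = 2.25; h_2 = 2; x_3 = 1; y_3 = 1.75; z_3 = 5.5; r_3 = 1; x_4 = 9.5; y_4 = 10.25; z_4 = 4.25; x_5 = 1; y_5 = 0.75; w_5 = 2.25; d_5 = 2; h_5 = 2.75; y_6 = 6; z_6 = 7.5; r_6 = 1.25; h_6 = 2.25; x_7 = 2.75; y_7 = 5.5; r_7 = 1.75; x_8 = 2.25; y_8 = 9.25; h_8 = 3.5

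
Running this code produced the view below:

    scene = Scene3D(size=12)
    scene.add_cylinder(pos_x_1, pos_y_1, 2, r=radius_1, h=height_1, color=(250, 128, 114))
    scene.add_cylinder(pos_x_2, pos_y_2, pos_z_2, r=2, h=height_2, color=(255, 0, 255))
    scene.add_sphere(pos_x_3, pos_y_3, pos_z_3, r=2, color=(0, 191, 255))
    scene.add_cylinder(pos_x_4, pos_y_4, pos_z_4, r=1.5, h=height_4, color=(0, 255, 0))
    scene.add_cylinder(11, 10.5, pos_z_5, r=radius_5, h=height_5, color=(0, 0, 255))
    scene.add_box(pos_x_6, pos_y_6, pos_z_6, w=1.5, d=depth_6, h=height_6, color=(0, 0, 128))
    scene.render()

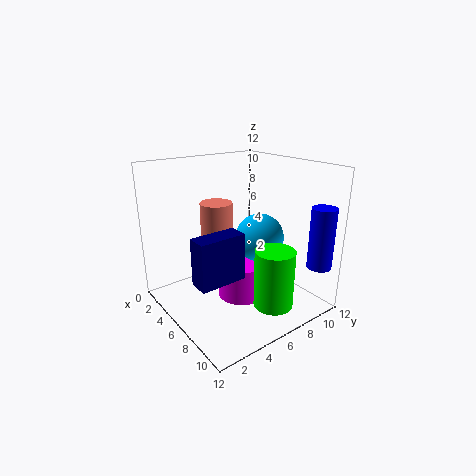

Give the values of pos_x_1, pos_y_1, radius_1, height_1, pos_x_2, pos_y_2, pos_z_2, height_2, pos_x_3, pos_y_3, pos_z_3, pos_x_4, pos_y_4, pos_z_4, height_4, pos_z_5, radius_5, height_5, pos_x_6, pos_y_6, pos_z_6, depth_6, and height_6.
pos_x_1 = 2, pos_y_1 = 6.5, radius_1 = 1.5, height_1 = 6, pos_x_2 = 6.5, pos_y_2 = 6, pos_z_2 = 1, height_2 = 3, pos_x_3 = 7, pos_y_3 = 7.5, pos_z_3 = 6, pos_x_4 = 10.5, pos_y_4 = 6, pos_z_4 = 2, height_4 = 4.5, pos_z_5 = 4, radius_5 = 1, height_5 = 5, pos_x_6 = 8, pos_y_6 = 0.5, pos_z_6 = 4.5, depth_6 = 3.5, height_6 = 3.5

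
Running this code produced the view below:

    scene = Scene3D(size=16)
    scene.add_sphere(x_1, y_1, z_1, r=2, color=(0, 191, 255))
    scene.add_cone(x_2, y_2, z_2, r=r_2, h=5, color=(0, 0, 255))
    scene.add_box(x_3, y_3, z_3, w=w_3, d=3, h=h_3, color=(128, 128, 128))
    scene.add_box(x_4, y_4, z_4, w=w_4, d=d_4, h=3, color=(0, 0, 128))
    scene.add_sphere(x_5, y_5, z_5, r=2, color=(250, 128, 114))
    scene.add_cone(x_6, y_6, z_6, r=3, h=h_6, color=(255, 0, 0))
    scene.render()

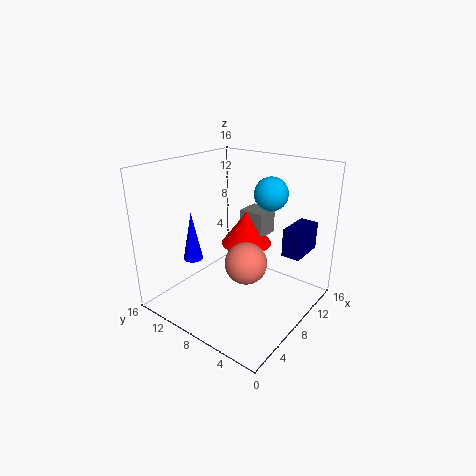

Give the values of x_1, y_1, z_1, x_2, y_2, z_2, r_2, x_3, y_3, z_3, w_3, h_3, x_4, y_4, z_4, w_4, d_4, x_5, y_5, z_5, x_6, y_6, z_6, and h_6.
x_1 = 13
y_1 = 7
z_1 = 12
x_2 = 3
y_2 = 10
z_2 = 7
r_2 = 1
x_3 = 11
y_3 = 7
z_3 = 7
w_3 = 3
h_3 = 3
x_4 = 9
y_4 = 1
z_4 = 7
w_4 = 4
d_4 = 2
x_5 = 4
y_5 = 4
z_5 = 8
x_6 = 11
y_6 = 9
z_6 = 6
h_6 = 4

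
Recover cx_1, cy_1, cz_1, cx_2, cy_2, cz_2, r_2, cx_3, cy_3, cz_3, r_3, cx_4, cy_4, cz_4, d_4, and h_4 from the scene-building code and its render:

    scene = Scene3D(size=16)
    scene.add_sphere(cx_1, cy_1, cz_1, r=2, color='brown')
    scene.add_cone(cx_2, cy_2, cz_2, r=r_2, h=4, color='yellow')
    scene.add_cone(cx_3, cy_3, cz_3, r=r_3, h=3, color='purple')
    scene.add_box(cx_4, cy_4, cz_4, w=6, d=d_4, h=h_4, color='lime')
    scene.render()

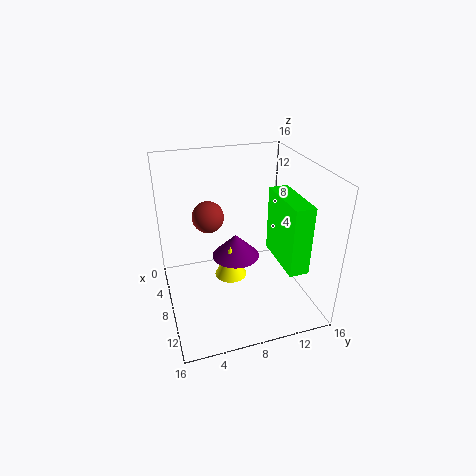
cx_1 = 2; cy_1 = 6; cz_1 = 8; cx_2 = 5; cy_2 = 8; cz_2 = 1; r_2 = 2; cx_3 = 4; cy_3 = 9; cz_3 = 3; r_3 = 3; cx_4 = 9; cy_4 = 11; cz_4 = 7; d_4 = 2; h_4 = 7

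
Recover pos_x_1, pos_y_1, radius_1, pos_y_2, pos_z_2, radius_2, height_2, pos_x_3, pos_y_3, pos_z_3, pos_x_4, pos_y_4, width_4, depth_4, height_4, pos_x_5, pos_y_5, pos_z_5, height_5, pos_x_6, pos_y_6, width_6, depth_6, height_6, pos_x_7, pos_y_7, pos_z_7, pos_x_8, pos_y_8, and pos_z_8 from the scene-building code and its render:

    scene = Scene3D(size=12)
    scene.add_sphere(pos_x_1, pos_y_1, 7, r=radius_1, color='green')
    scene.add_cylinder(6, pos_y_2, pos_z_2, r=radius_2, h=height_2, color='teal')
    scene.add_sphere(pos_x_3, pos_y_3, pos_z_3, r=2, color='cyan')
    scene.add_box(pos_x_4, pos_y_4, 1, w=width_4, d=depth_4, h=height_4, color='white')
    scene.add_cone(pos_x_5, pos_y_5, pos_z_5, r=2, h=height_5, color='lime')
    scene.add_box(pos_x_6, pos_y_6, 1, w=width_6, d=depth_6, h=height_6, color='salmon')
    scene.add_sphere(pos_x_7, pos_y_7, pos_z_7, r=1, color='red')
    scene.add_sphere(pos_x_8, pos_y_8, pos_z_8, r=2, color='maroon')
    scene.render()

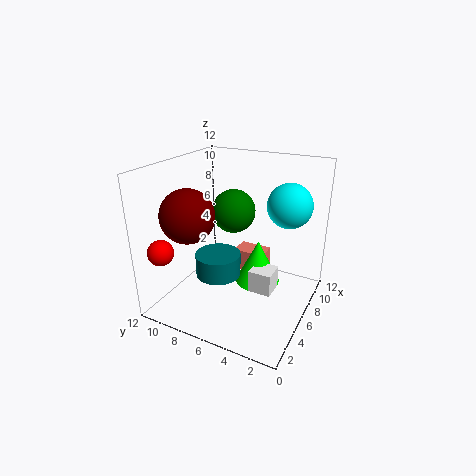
pos_x_1 = 9, pos_y_1 = 8, radius_1 = 2, pos_y_2 = 8, pos_z_2 = 2, radius_2 = 2, height_2 = 2, pos_x_3 = 10, pos_y_3 = 3, pos_z_3 = 8, pos_x_4 = 6, pos_y_4 = 3, width_4 = 2, depth_4 = 2, height_4 = 2, pos_x_5 = 8, pos_y_5 = 5, pos_z_5 = 1, height_5 = 4, pos_x_6 = 9, pos_y_6 = 5, width_6 = 2, depth_6 = 3, height_6 = 2, pos_x_7 = 1, pos_y_7 = 10, pos_z_7 = 6, pos_x_8 = 2, pos_y_8 = 8, pos_z_8 = 9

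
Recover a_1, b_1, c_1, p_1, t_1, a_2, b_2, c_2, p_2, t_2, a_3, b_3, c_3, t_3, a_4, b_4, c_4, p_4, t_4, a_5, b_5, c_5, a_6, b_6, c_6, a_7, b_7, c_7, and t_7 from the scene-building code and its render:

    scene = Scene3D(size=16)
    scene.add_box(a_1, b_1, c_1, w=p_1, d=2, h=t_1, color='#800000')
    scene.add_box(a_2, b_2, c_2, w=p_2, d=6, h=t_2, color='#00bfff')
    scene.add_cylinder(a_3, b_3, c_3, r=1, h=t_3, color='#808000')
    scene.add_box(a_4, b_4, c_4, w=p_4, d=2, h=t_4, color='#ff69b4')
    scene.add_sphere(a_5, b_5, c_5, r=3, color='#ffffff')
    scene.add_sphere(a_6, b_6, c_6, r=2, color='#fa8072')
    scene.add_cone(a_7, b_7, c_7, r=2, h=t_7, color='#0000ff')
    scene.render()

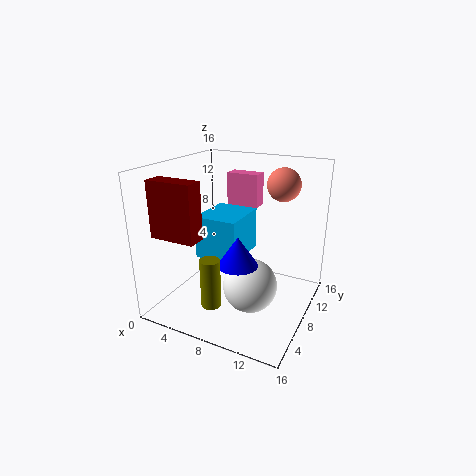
a_1 = 1, b_1 = 2, c_1 = 9, p_1 = 5, t_1 = 6, a_2 = 3, b_2 = 7, c_2 = 5, p_2 = 5, t_2 = 5, a_3 = 8, b_3 = 2, c_3 = 3, t_3 = 5, a_4 = 4, b_4 = 13, c_4 = 10, p_4 = 4, t_4 = 4, a_5 = 10, b_5 = 7, c_5 = 3, a_6 = 11, b_6 = 14, c_6 = 13, a_7 = 10, b_7 = 4, c_7 = 7, t_7 = 3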